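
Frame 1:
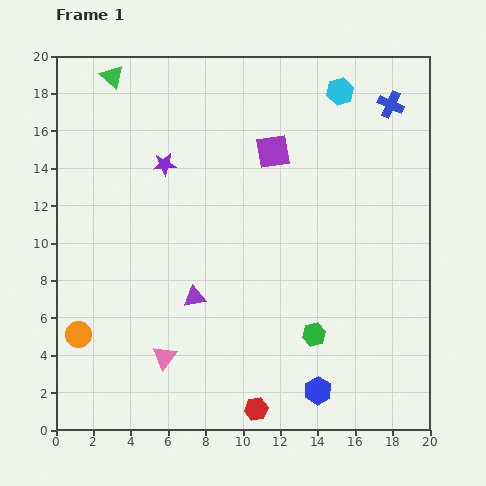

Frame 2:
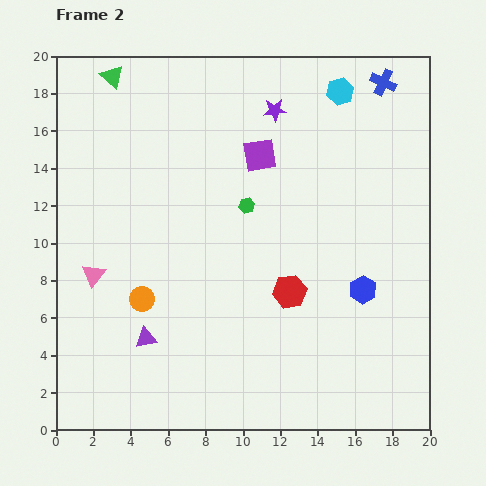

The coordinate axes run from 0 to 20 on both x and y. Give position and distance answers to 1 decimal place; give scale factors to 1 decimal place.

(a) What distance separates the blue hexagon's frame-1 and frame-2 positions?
5.9

The blue hexagon moved from (14.0, 2.1) to (16.4, 7.5), a distance of √(2.4² + 5.4²) ≈ 5.9.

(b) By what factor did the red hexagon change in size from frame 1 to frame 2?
1.4×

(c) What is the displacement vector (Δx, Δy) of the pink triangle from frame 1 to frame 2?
(-3.8, 4.4)

The pink triangle was at (5.8, 3.9) in frame 1 and (2.0, 8.3) in frame 2.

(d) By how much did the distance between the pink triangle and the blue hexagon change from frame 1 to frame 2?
+6.0

Distance in frame 1: 8.4. Distance in frame 2: 14.4.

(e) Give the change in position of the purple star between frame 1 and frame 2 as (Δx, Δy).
(5.9, 2.9)

The purple star was at (5.8, 14.2) in frame 1 and (11.7, 17.1) in frame 2.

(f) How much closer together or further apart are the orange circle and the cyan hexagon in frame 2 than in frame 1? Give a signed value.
-3.8

Distance in frame 1: 19.1. Distance in frame 2: 15.3.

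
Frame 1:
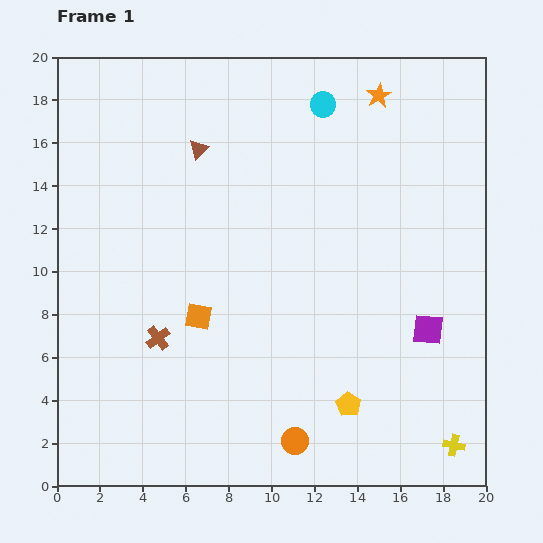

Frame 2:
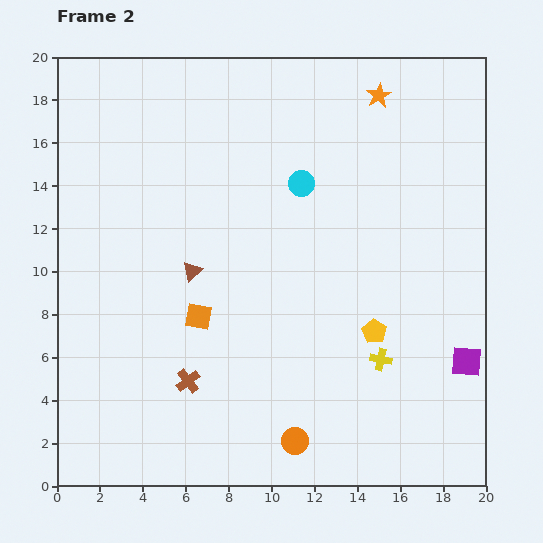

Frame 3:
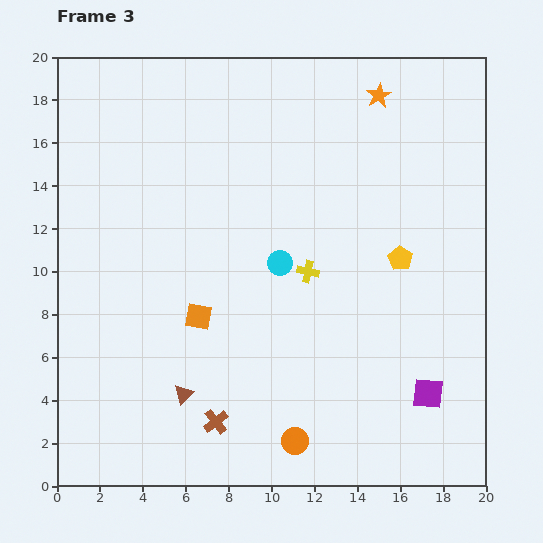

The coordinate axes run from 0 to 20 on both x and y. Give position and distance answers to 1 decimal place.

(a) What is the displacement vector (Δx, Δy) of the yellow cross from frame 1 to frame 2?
(-3.4, 4.0)

The yellow cross was at (18.5, 1.9) in frame 1 and (15.1, 5.9) in frame 2.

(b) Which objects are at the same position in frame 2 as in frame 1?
the orange star, the orange circle, the orange square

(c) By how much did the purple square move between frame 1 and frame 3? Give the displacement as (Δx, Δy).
(0.0, -3.0)

The purple square was at (17.3, 7.3) in frame 1 and (17.3, 4.3) in frame 3.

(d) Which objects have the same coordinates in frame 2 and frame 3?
the orange star, the orange circle, the orange square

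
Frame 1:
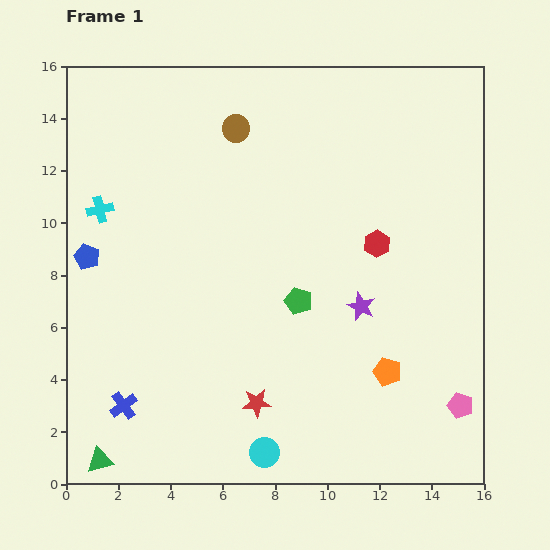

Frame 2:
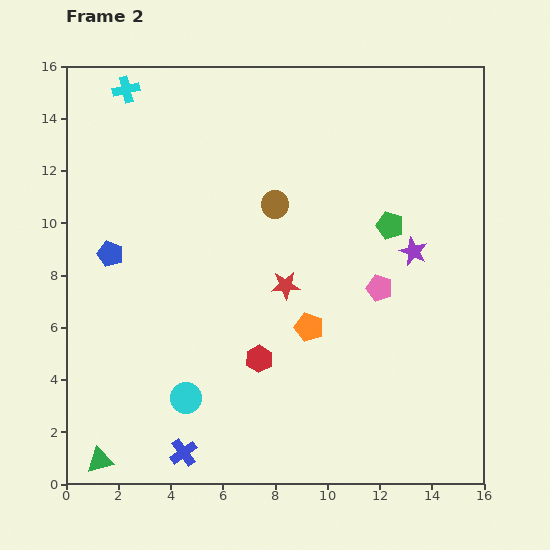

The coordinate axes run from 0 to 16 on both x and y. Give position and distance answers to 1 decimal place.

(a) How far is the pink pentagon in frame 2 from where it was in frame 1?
5.5

The pink pentagon moved from (15.1, 3.0) to (12.0, 7.5), a distance of √(3.1² + 4.5²) ≈ 5.5.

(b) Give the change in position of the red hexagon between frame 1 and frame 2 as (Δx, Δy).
(-4.5, -4.4)

The red hexagon was at (11.9, 9.2) in frame 1 and (7.4, 4.8) in frame 2.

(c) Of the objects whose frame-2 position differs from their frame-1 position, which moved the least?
the blue pentagon

(moved 0.9)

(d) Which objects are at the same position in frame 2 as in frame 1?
the green triangle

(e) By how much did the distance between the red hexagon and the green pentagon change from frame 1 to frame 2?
+3.4

Distance in frame 1: 3.7. Distance in frame 2: 7.1.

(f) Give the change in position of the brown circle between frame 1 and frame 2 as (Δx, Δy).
(1.5, -2.9)

The brown circle was at (6.5, 13.6) in frame 1 and (8.0, 10.7) in frame 2.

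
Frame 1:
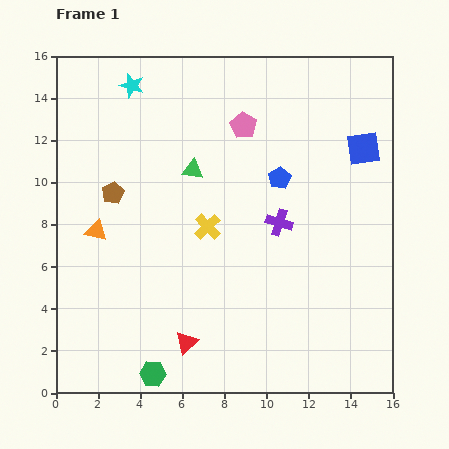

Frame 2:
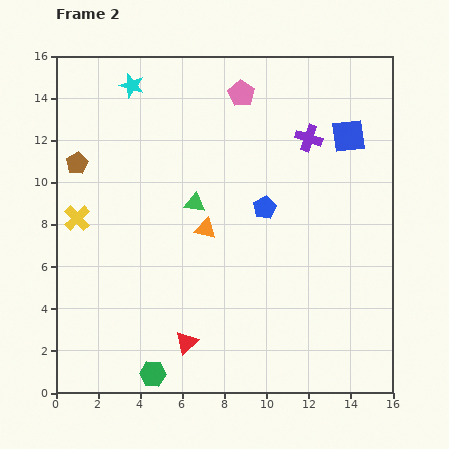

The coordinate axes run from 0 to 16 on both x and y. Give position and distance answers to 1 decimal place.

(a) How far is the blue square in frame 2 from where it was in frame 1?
0.9

The blue square moved from (14.6, 11.6) to (13.9, 12.2), a distance of √(0.7² + 0.6²) ≈ 0.9.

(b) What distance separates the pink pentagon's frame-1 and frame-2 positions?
1.5

The pink pentagon moved from (8.9, 12.7) to (8.8, 14.2), a distance of √(0.1² + 1.5²) ≈ 1.5.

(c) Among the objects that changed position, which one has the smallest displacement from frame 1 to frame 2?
the blue square

(moved 0.9)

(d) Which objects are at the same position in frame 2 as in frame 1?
the red triangle, the cyan star, the green hexagon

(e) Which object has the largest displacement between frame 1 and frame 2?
the yellow cross

(moved 6.2; next 5.2)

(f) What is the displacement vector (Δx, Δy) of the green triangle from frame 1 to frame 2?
(0.1, -1.6)

The green triangle was at (6.5, 10.6) in frame 1 and (6.6, 9.0) in frame 2.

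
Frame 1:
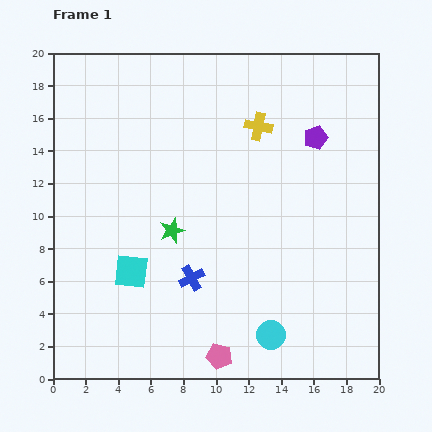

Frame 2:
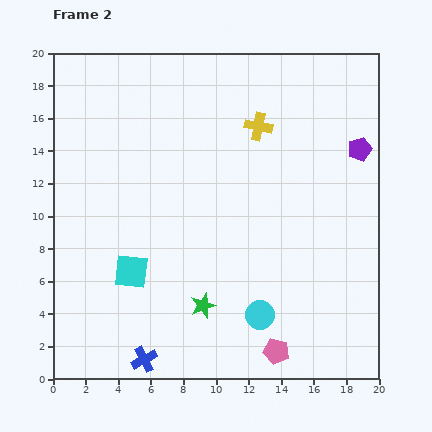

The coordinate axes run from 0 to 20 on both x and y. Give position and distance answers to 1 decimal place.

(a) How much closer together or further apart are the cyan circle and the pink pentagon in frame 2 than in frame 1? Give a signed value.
-1.1

Distance in frame 1: 3.5. Distance in frame 2: 2.4.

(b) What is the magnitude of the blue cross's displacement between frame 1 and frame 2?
5.8

The blue cross moved from (8.5, 6.2) to (5.6, 1.2), a distance of √(2.9² + 5.0²) ≈ 5.8.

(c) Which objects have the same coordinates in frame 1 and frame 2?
the cyan square, the yellow cross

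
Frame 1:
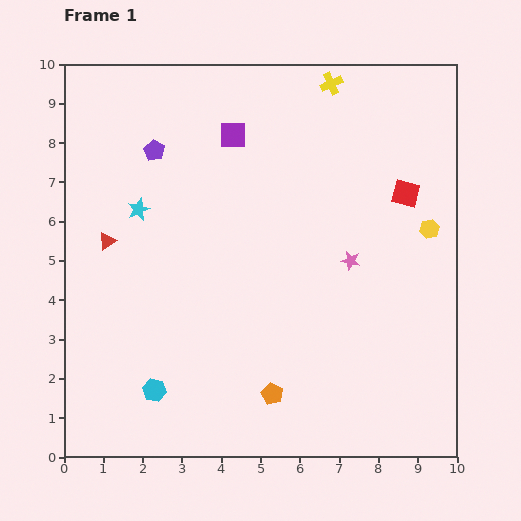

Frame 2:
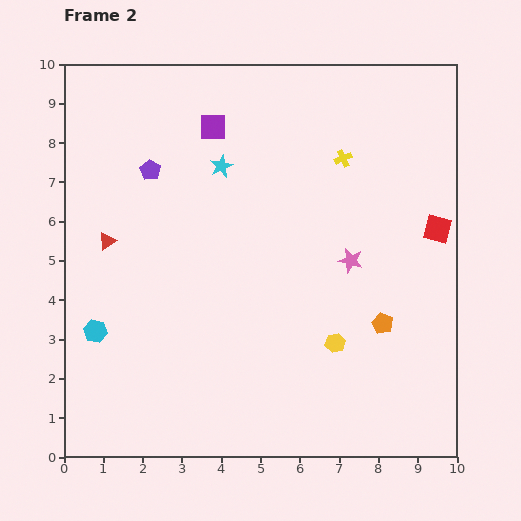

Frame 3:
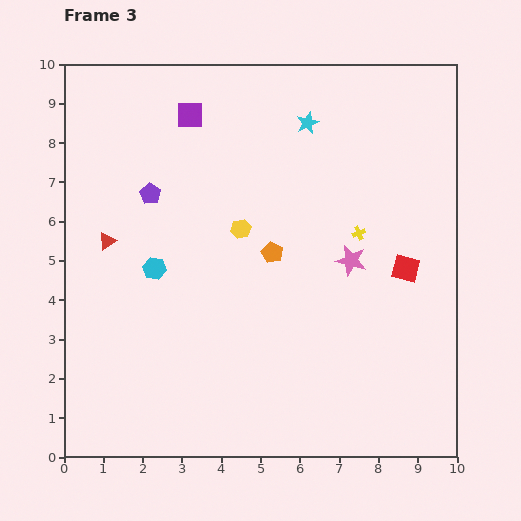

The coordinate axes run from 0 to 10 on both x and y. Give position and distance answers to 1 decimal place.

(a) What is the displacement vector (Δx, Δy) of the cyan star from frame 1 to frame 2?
(2.1, 1.1)

The cyan star was at (1.9, 6.3) in frame 1 and (4.0, 7.4) in frame 2.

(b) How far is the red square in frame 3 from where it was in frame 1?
1.9

The red square moved from (8.7, 6.7) to (8.7, 4.8), a distance of √(0.0² + 1.9²) ≈ 1.9.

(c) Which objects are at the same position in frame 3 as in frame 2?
the red triangle, the pink star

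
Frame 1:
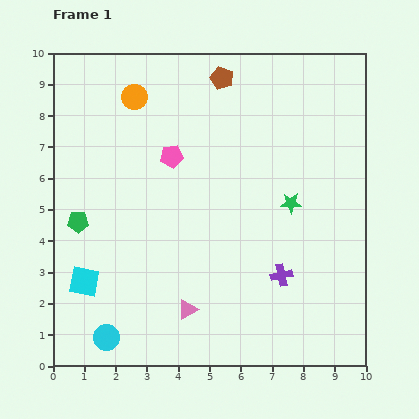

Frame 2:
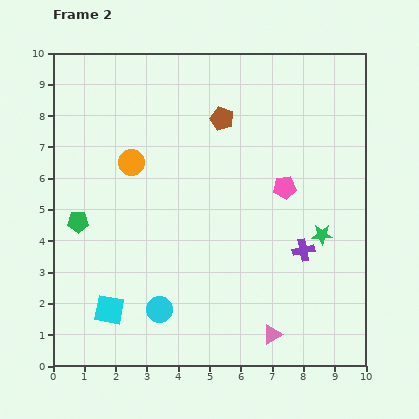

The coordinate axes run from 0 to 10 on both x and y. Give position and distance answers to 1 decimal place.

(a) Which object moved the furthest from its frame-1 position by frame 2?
the pink pentagon

(moved 3.7; next 2.8)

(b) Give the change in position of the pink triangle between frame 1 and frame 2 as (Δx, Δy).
(2.7, -0.8)

The pink triangle was at (4.3, 1.8) in frame 1 and (7.0, 1.0) in frame 2.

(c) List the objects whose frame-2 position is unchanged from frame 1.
the green pentagon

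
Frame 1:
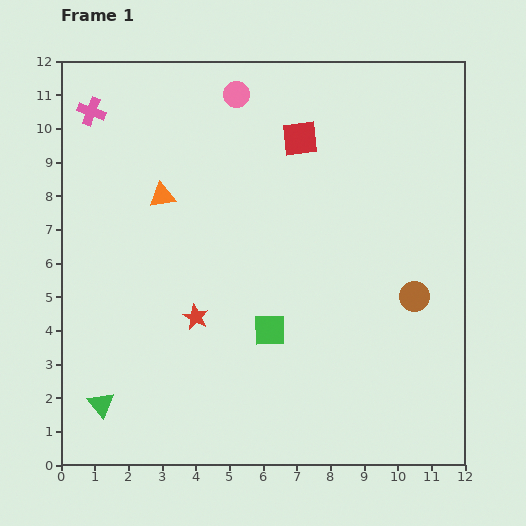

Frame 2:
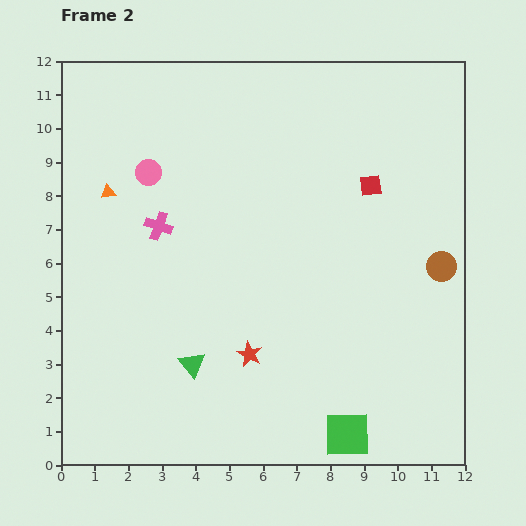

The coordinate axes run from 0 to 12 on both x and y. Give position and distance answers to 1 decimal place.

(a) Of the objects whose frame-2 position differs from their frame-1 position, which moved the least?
the brown circle

(moved 1.2)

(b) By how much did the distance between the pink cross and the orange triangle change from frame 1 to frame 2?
-1.5

Distance in frame 1: 3.3. Distance in frame 2: 1.8.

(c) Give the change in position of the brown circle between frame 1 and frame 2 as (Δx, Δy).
(0.8, 0.9)

The brown circle was at (10.5, 5.0) in frame 1 and (11.3, 5.9) in frame 2.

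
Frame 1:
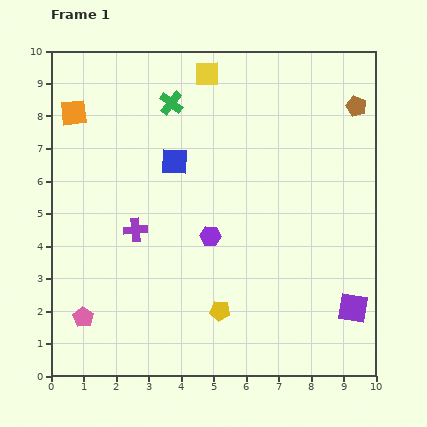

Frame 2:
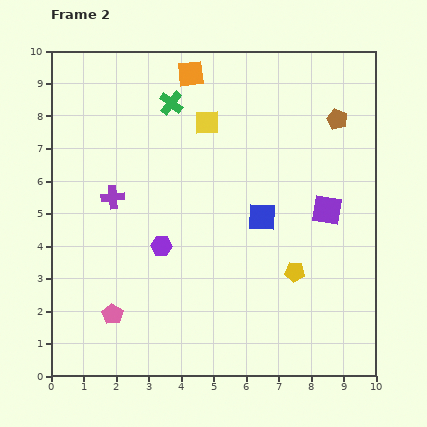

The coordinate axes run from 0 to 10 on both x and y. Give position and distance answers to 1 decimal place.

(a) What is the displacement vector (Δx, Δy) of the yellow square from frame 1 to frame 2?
(0.0, -1.5)

The yellow square was at (4.8, 9.3) in frame 1 and (4.8, 7.8) in frame 2.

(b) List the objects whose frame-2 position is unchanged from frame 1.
the green cross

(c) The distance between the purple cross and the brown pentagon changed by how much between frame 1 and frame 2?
-0.5

Distance in frame 1: 7.8. Distance in frame 2: 7.3.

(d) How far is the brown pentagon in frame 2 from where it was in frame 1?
0.7

The brown pentagon moved from (9.4, 8.3) to (8.8, 7.9), a distance of √(0.6² + 0.4²) ≈ 0.7.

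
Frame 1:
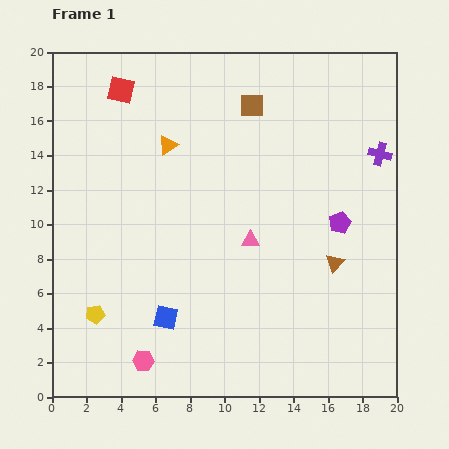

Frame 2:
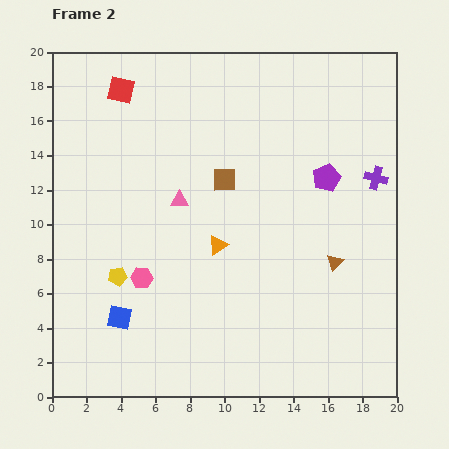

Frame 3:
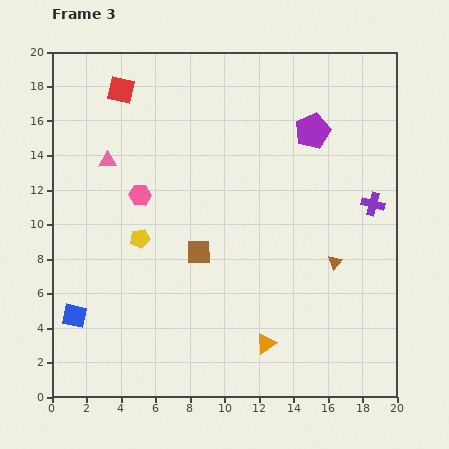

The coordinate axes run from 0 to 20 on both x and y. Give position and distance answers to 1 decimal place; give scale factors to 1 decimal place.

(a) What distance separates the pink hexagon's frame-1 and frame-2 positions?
4.8

The pink hexagon moved from (5.3, 2.1) to (5.2, 6.9), a distance of √(0.1² + 4.8²) ≈ 4.8.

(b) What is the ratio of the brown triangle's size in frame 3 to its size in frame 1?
0.8×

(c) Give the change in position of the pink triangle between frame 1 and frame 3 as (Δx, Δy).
(-8.3, 4.6)

The pink triangle was at (11.5, 9.1) in frame 1 and (3.2, 13.7) in frame 3.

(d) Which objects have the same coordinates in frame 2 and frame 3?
the brown triangle, the red square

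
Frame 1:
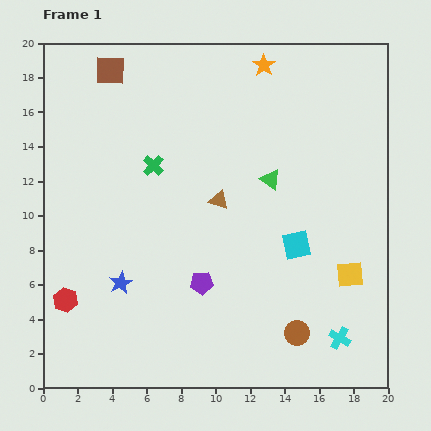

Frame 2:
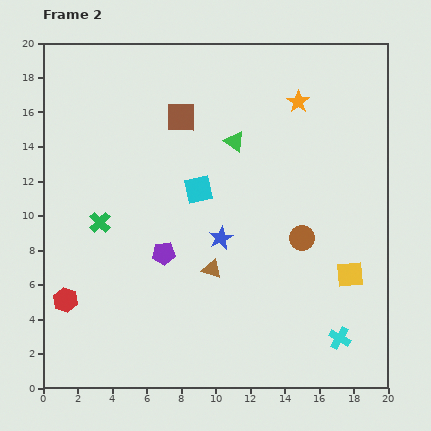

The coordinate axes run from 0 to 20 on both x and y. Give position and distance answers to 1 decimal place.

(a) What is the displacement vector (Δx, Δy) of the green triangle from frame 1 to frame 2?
(-2.1, 2.2)

The green triangle was at (13.2, 12.1) in frame 1 and (11.1, 14.3) in frame 2.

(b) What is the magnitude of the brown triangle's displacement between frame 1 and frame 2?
4.0

The brown triangle moved from (10.2, 10.9) to (9.8, 6.9), a distance of √(0.4² + 4.0²) ≈ 4.0.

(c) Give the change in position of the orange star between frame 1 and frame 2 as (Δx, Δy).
(2.0, -2.1)

The orange star was at (12.8, 18.7) in frame 1 and (14.8, 16.6) in frame 2.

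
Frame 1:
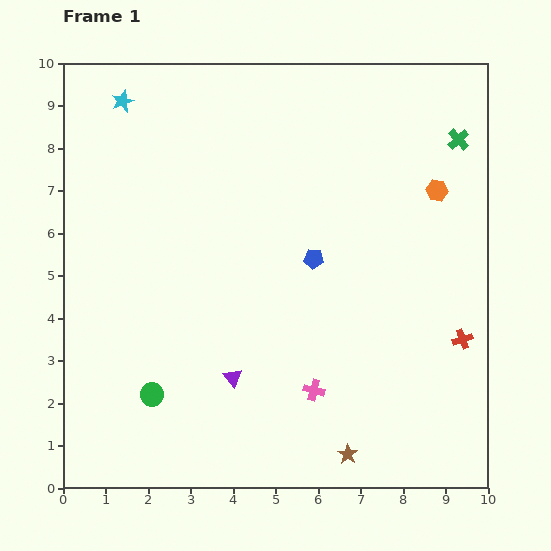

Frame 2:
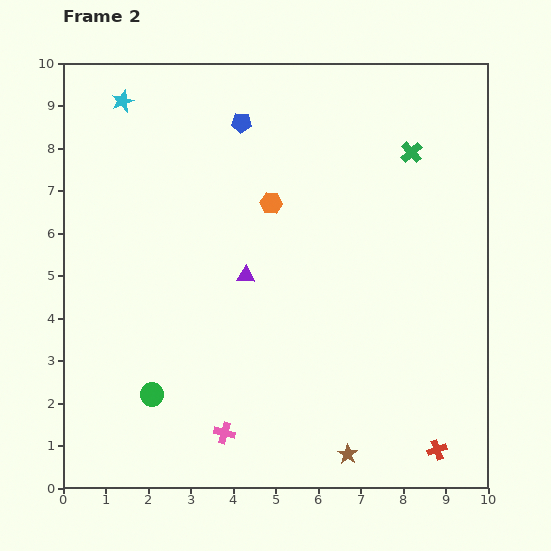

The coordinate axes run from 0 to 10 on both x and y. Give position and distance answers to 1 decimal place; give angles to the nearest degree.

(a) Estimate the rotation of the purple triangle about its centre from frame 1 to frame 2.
48° counter-clockwise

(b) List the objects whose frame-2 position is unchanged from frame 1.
the green circle, the brown star, the cyan star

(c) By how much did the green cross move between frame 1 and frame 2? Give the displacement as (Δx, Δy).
(-1.1, -0.3)

The green cross was at (9.3, 8.2) in frame 1 and (8.2, 7.9) in frame 2.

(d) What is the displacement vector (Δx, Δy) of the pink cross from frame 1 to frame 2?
(-2.1, -1.0)

The pink cross was at (5.9, 2.3) in frame 1 and (3.8, 1.3) in frame 2.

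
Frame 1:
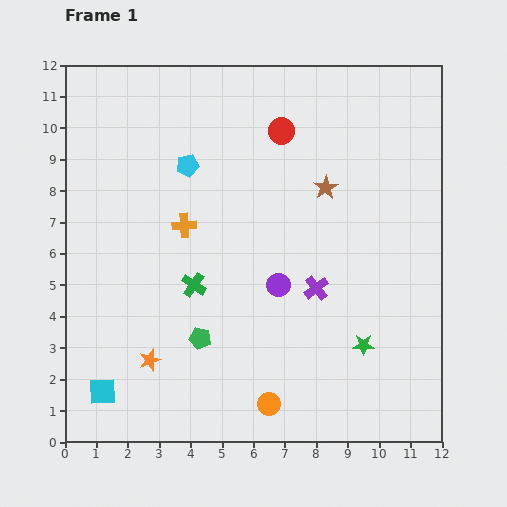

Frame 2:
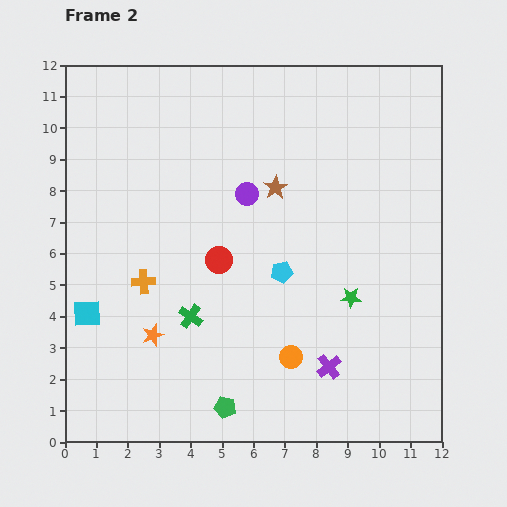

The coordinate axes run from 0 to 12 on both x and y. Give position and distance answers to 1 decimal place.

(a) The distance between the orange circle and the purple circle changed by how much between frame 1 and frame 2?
+1.6

Distance in frame 1: 3.8. Distance in frame 2: 5.4.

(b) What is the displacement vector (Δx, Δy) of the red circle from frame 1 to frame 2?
(-2.0, -4.1)

The red circle was at (6.9, 9.9) in frame 1 and (4.9, 5.8) in frame 2.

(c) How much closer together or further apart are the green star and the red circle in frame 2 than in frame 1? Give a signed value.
-2.9

Distance in frame 1: 7.3. Distance in frame 2: 4.4.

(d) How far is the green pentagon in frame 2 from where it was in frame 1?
2.3

The green pentagon moved from (4.3, 3.3) to (5.1, 1.1), a distance of √(0.8² + 2.2²) ≈ 2.3.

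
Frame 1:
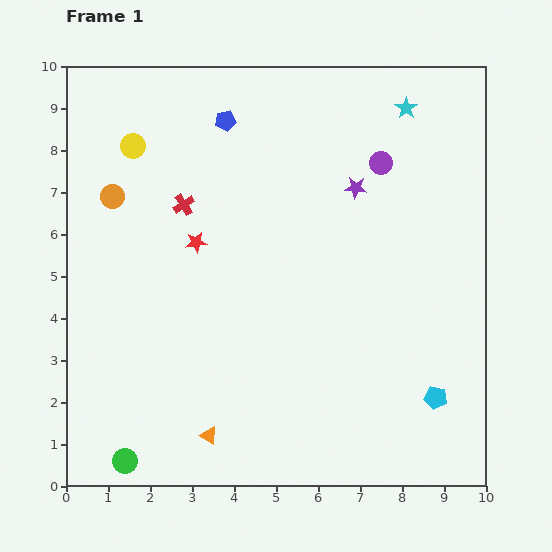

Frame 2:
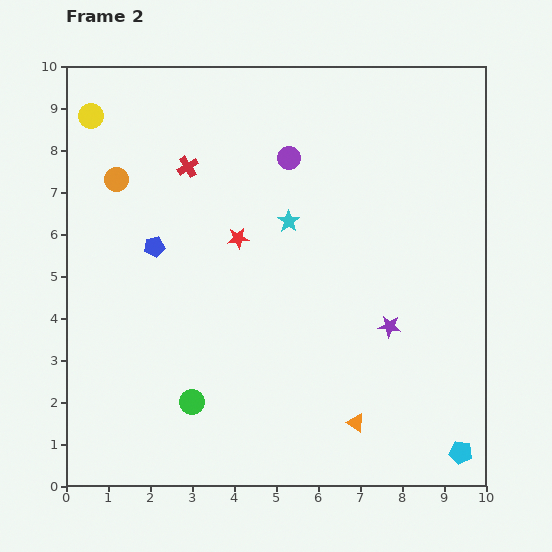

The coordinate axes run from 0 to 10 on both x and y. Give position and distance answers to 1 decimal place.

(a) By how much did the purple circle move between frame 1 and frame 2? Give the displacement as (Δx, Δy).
(-2.2, 0.1)

The purple circle was at (7.5, 7.7) in frame 1 and (5.3, 7.8) in frame 2.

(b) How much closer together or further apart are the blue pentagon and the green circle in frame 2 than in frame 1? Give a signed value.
-4.6

Distance in frame 1: 8.4. Distance in frame 2: 3.8.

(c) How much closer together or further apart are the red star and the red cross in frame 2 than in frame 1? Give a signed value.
+1.2

Distance in frame 1: 0.9. Distance in frame 2: 2.1.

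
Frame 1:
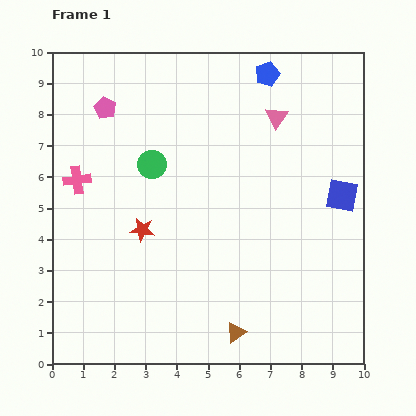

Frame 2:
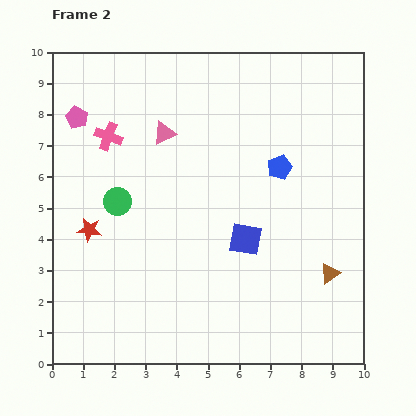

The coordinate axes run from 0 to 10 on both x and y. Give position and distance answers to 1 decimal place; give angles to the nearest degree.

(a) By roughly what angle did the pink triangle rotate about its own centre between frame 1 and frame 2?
31° clockwise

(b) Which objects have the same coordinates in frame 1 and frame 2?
none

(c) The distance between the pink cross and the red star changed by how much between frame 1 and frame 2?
+0.5

Distance in frame 1: 2.6. Distance in frame 2: 3.1.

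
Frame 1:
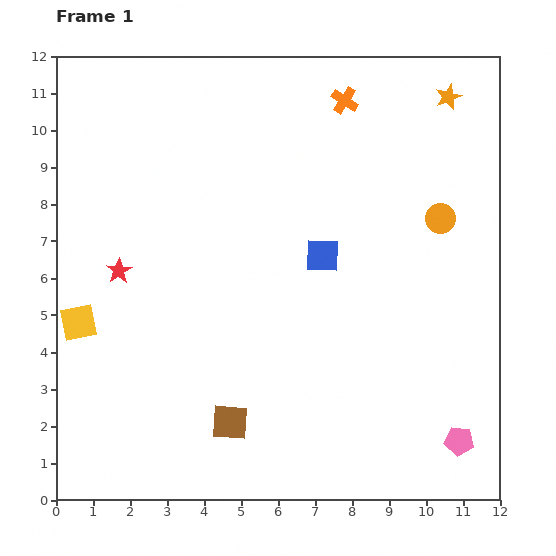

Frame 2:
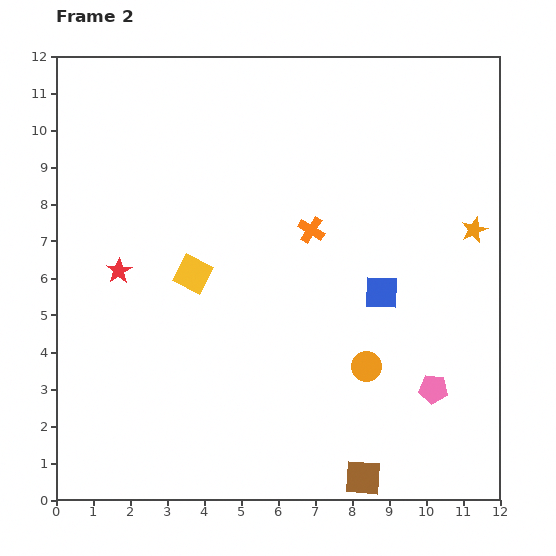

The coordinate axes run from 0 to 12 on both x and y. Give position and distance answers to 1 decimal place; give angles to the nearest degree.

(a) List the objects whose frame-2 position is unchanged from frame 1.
the red star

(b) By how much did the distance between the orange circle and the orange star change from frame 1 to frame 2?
+1.4

Distance in frame 1: 3.3. Distance in frame 2: 4.7.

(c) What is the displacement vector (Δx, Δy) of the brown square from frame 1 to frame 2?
(3.6, -1.5)

The brown square was at (4.7, 2.1) in frame 1 and (8.3, 0.6) in frame 2.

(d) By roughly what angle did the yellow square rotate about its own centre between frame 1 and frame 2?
39° clockwise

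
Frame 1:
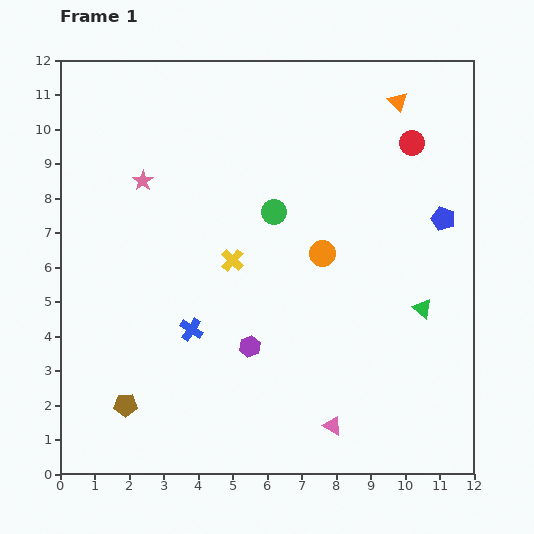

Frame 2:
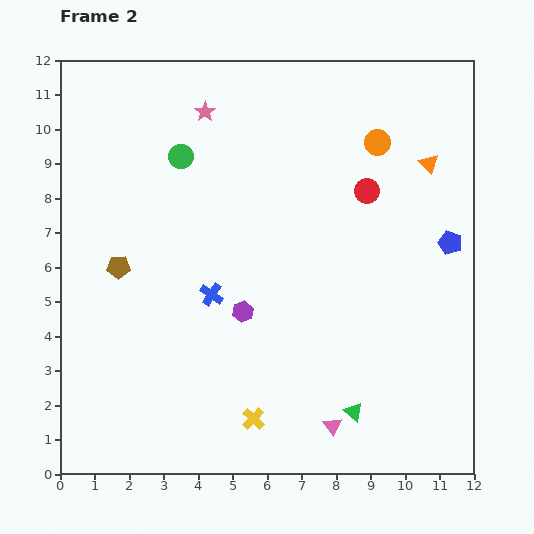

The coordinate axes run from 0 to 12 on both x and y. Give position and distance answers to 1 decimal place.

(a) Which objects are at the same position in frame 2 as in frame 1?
the pink triangle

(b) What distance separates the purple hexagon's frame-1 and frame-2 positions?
1.0

The purple hexagon moved from (5.5, 3.7) to (5.3, 4.7), a distance of √(0.2² + 1.0²) ≈ 1.0.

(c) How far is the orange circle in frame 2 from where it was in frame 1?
3.6

The orange circle moved from (7.6, 6.4) to (9.2, 9.6), a distance of √(1.6² + 3.2²) ≈ 3.6.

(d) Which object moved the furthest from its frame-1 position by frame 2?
the yellow cross

(moved 4.6; next 4.0)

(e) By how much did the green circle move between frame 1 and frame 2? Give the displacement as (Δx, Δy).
(-2.7, 1.6)

The green circle was at (6.2, 7.6) in frame 1 and (3.5, 9.2) in frame 2.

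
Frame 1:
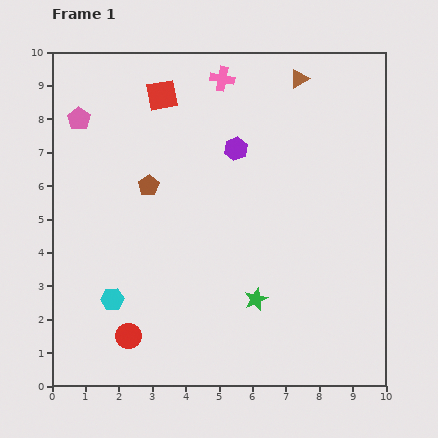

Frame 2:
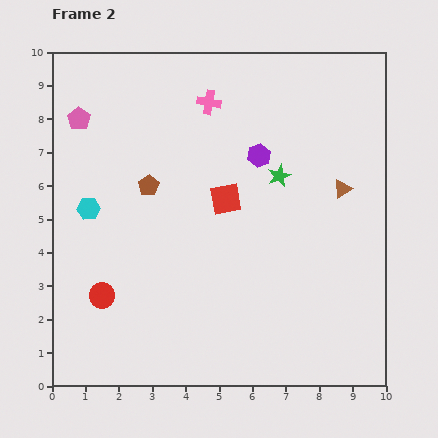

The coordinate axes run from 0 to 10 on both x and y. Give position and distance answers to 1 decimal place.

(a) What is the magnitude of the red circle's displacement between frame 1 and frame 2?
1.4

The red circle moved from (2.3, 1.5) to (1.5, 2.7), a distance of √(0.8² + 1.2²) ≈ 1.4.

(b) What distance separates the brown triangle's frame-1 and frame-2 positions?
3.5

The brown triangle moved from (7.4, 9.2) to (8.7, 5.9), a distance of √(1.3² + 3.3²) ≈ 3.5.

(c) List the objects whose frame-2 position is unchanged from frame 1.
the pink pentagon, the brown pentagon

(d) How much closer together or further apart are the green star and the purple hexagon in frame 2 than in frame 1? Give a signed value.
-3.7

Distance in frame 1: 4.5. Distance in frame 2: 0.8.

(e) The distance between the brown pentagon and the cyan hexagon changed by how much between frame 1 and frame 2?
-1.7

Distance in frame 1: 3.6. Distance in frame 2: 1.9.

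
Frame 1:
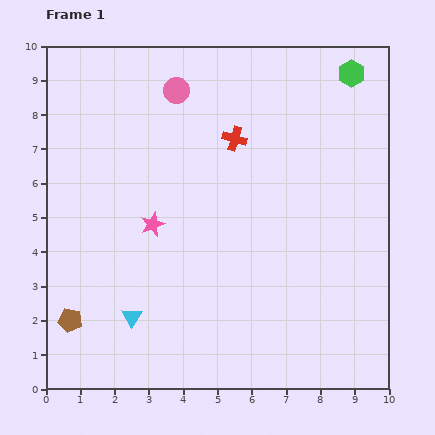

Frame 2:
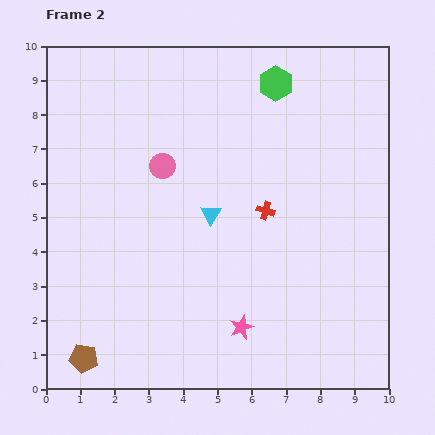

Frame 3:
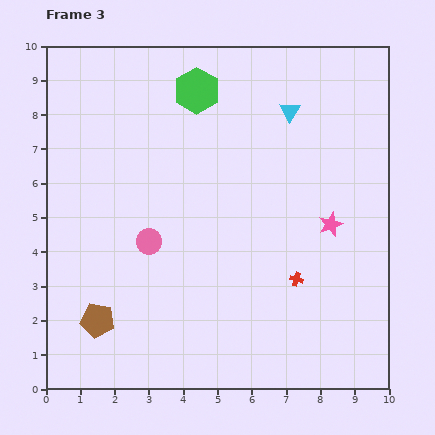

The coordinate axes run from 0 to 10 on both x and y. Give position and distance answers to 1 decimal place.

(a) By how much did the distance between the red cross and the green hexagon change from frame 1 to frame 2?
-0.2

Distance in frame 1: 3.9. Distance in frame 2: 3.7.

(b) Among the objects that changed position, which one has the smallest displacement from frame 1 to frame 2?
the brown pentagon

(moved 1.2)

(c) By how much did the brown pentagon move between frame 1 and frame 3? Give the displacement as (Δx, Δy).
(0.8, 0.0)

The brown pentagon was at (0.7, 2.0) in frame 1 and (1.5, 2.0) in frame 3.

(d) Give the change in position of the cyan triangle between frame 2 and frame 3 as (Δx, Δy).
(2.3, 3.0)

The cyan triangle was at (4.8, 5.1) in frame 2 and (7.1, 8.1) in frame 3.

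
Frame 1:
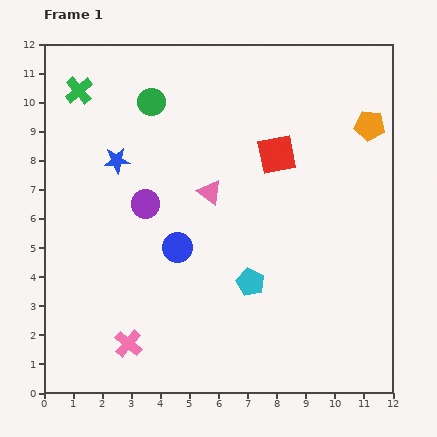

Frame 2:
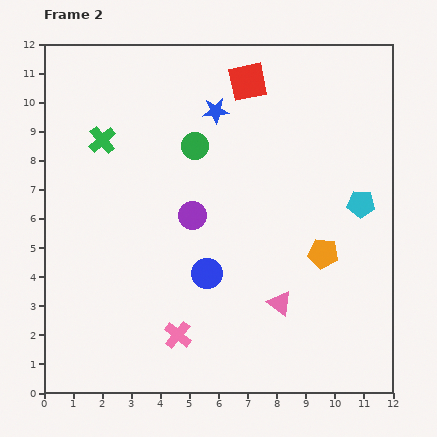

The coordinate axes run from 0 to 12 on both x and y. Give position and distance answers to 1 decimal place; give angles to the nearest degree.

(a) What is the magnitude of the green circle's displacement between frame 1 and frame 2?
2.1

The green circle moved from (3.7, 10.0) to (5.2, 8.5), a distance of √(1.5² + 1.5²) ≈ 2.1.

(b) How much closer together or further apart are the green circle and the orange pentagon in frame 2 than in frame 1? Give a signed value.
-1.8

Distance in frame 1: 7.5. Distance in frame 2: 5.7.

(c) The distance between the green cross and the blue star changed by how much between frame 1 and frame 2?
+1.3

Distance in frame 1: 2.7. Distance in frame 2: 4.0.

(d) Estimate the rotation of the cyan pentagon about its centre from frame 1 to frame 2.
21° counter-clockwise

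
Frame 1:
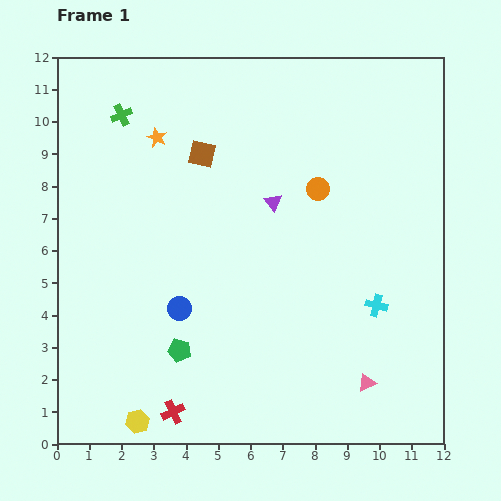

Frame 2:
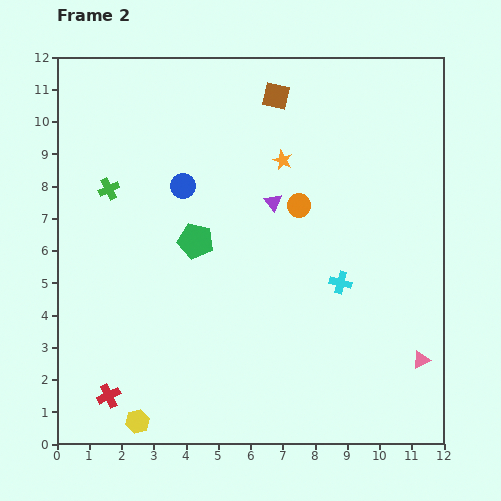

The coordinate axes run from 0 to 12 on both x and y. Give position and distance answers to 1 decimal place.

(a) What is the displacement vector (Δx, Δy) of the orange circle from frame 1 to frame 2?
(-0.6, -0.5)

The orange circle was at (8.1, 7.9) in frame 1 and (7.5, 7.4) in frame 2.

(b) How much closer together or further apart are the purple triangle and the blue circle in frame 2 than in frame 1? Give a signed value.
-1.6

Distance in frame 1: 4.4. Distance in frame 2: 2.8.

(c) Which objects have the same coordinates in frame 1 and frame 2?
the yellow hexagon, the purple triangle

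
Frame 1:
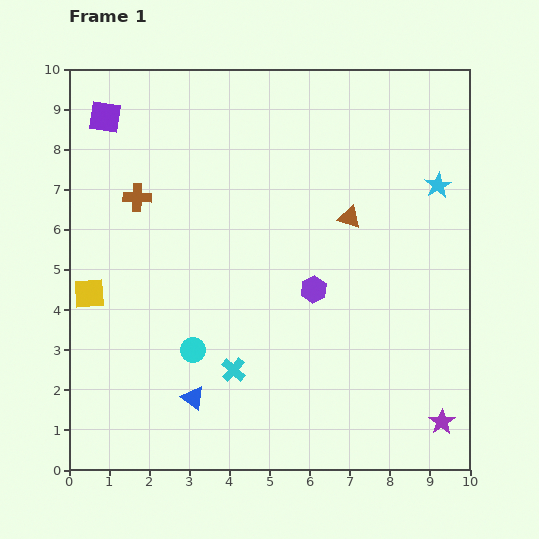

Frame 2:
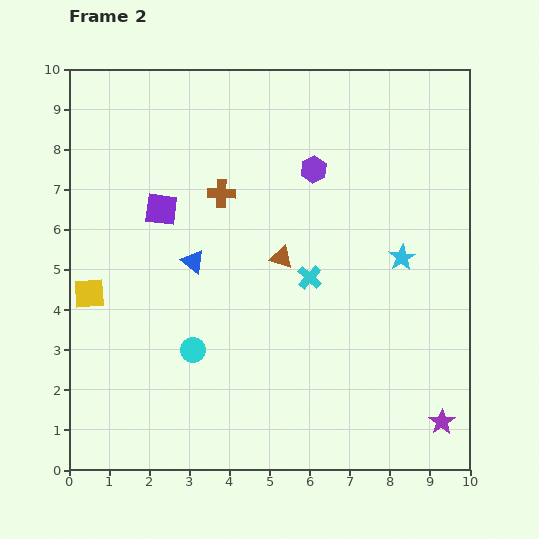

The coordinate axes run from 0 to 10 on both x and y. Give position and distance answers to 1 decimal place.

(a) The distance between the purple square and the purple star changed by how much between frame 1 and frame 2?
-2.5

Distance in frame 1: 11.3. Distance in frame 2: 8.8.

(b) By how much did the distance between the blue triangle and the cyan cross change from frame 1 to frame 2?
+1.7

Distance in frame 1: 1.2. Distance in frame 2: 2.9.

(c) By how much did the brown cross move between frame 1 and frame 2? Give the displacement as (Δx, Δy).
(2.1, 0.1)

The brown cross was at (1.7, 6.8) in frame 1 and (3.8, 6.9) in frame 2.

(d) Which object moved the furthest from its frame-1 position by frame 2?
the blue triangle

(moved 3.4; next 3.0)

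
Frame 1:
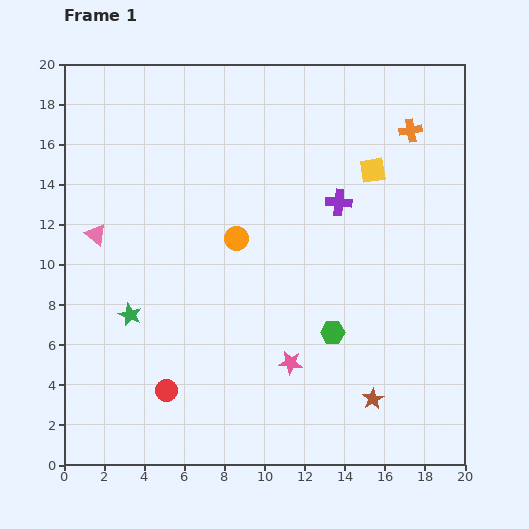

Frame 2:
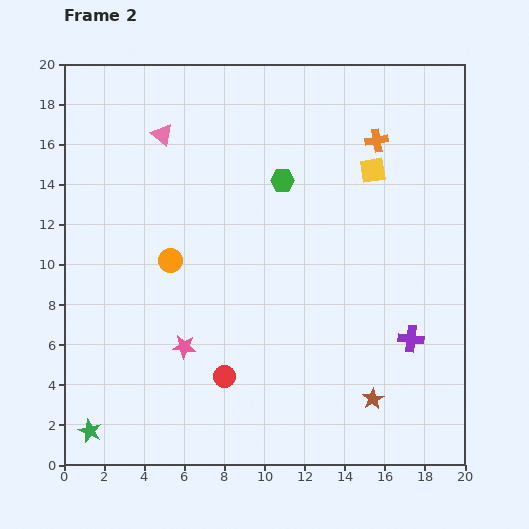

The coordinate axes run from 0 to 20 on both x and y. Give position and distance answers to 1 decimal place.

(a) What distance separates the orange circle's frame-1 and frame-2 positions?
3.5

The orange circle moved from (8.6, 11.3) to (5.3, 10.2), a distance of √(3.3² + 1.1²) ≈ 3.5.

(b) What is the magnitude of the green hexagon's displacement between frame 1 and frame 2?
8.0

The green hexagon moved from (13.4, 6.6) to (10.9, 14.2), a distance of √(2.5² + 7.6²) ≈ 8.0.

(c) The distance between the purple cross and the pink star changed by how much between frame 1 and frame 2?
+2.9

Distance in frame 1: 8.4. Distance in frame 2: 11.3.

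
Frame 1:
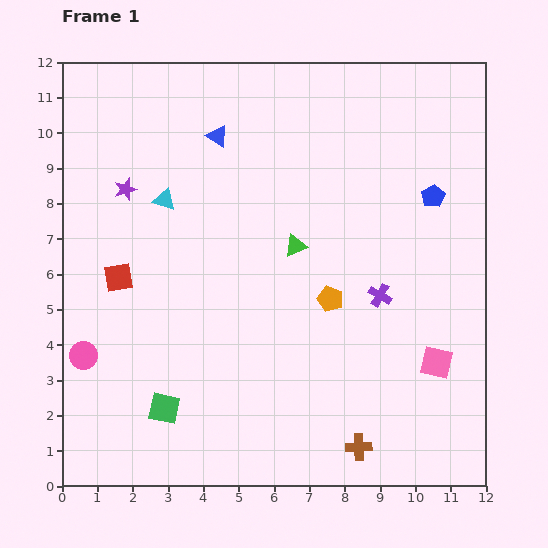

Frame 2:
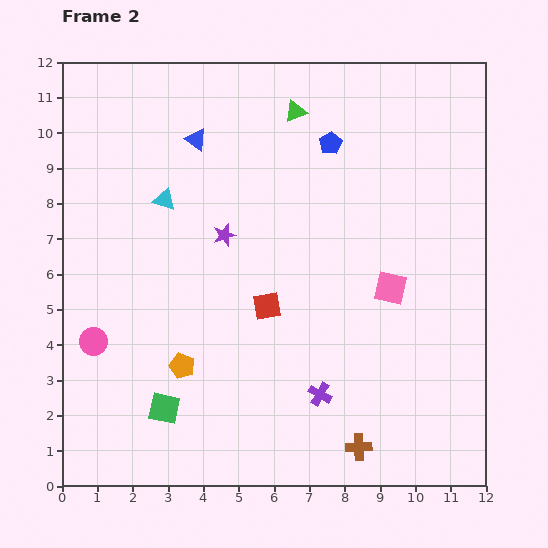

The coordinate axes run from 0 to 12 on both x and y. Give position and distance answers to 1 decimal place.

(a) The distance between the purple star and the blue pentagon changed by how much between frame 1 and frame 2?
-4.7

Distance in frame 1: 8.7. Distance in frame 2: 4.0.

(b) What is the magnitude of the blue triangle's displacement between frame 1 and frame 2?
0.6

The blue triangle moved from (4.4, 9.9) to (3.8, 9.8), a distance of √(0.6² + 0.1²) ≈ 0.6.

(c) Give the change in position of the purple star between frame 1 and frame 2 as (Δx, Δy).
(2.8, -1.3)

The purple star was at (1.8, 8.4) in frame 1 and (4.6, 7.1) in frame 2.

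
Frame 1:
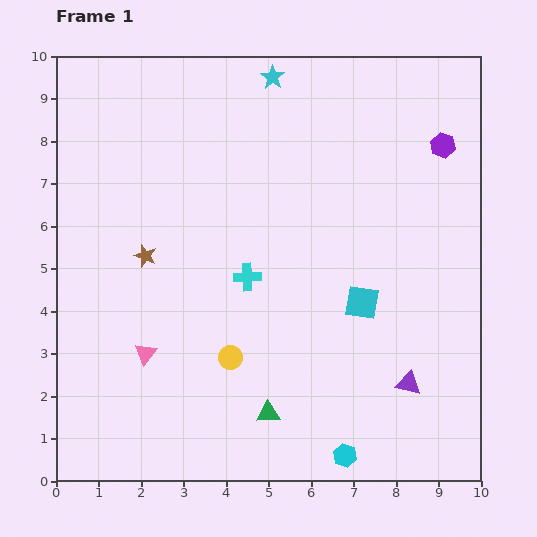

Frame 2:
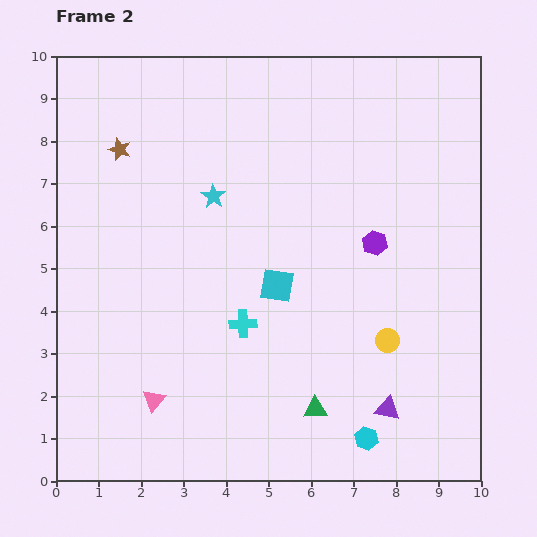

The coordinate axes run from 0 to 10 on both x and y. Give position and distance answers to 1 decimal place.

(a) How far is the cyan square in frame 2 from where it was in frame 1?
2.0

The cyan square moved from (7.2, 4.2) to (5.2, 4.6), a distance of √(2.0² + 0.4²) ≈ 2.0.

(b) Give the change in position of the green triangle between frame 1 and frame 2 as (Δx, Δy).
(1.1, 0.1)

The green triangle was at (5.0, 1.6) in frame 1 and (6.1, 1.7) in frame 2.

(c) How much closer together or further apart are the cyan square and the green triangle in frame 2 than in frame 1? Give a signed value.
-0.4

Distance in frame 1: 3.4. Distance in frame 2: 3.0.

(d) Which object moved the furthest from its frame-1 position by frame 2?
the yellow circle

(moved 3.7; next 3.1)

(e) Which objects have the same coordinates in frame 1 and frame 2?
none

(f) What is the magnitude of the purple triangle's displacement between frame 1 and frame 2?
0.8

The purple triangle moved from (8.3, 2.3) to (7.8, 1.7), a distance of √(0.5² + 0.6²) ≈ 0.8.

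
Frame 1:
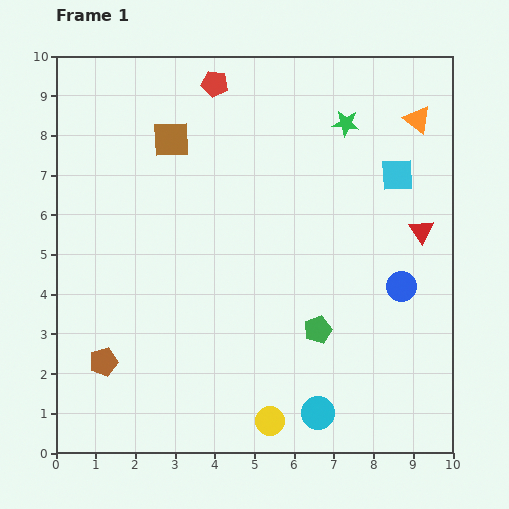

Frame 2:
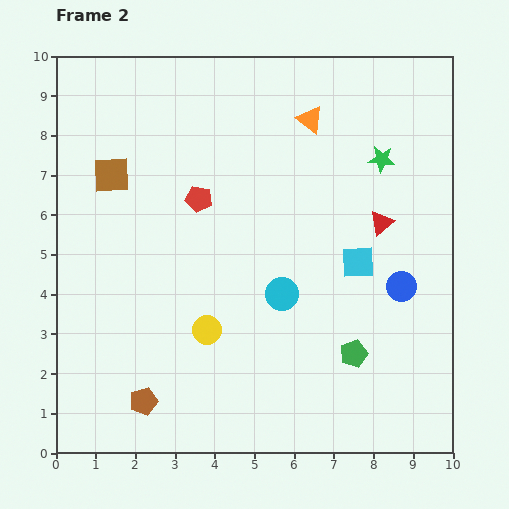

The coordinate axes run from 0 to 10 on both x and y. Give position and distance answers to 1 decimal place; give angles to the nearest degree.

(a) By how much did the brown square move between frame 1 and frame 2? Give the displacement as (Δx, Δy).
(-1.5, -0.9)

The brown square was at (2.9, 7.9) in frame 1 and (1.4, 7.0) in frame 2.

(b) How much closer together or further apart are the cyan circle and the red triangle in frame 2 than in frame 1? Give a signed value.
-2.2

Distance in frame 1: 5.3. Distance in frame 2: 3.1.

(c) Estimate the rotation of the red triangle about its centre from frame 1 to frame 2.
24° clockwise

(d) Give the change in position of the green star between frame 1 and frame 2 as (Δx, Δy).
(0.9, -0.9)

The green star was at (7.3, 8.3) in frame 1 and (8.2, 7.4) in frame 2.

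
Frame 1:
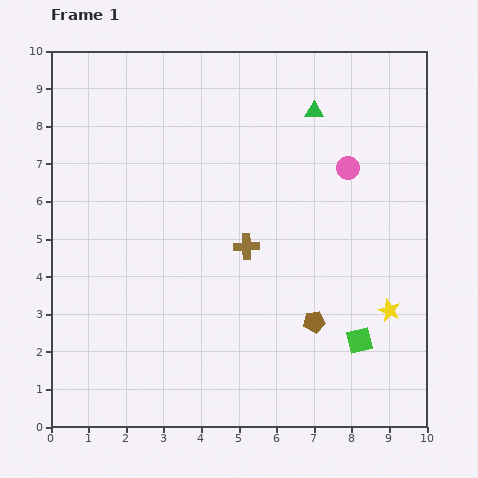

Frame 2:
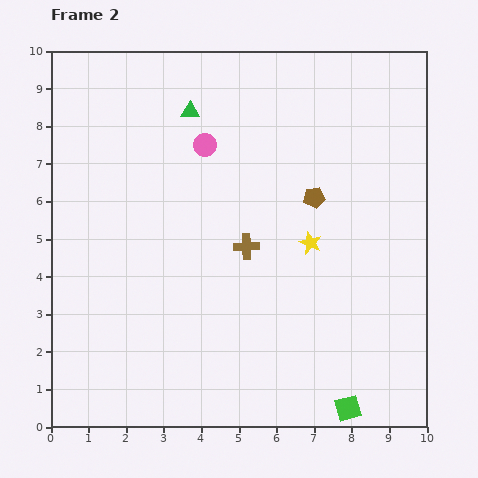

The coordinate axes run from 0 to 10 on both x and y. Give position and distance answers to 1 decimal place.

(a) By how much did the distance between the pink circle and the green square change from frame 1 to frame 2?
+3.4

Distance in frame 1: 4.6. Distance in frame 2: 8.0.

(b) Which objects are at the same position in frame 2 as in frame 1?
the brown cross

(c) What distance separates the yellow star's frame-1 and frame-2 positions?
2.8

The yellow star moved from (9.0, 3.1) to (6.9, 4.9), a distance of √(2.1² + 1.8²) ≈ 2.8.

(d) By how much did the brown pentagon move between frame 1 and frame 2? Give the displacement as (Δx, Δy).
(0.0, 3.3)

The brown pentagon was at (7.0, 2.8) in frame 1 and (7.0, 6.1) in frame 2.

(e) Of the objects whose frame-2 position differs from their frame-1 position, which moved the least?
the green square

(moved 1.8)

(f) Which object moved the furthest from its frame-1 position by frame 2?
the pink circle

(moved 3.8; next 3.3)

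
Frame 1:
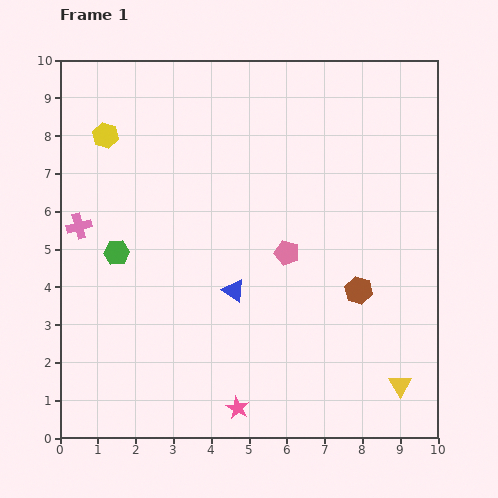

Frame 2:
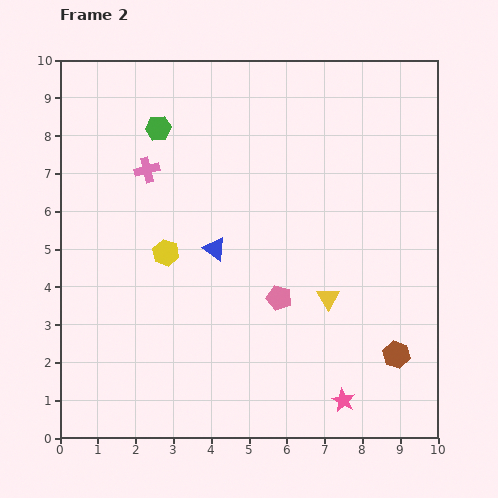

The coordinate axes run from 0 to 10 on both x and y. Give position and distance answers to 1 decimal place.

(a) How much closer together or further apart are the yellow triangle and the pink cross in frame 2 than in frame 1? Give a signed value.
-3.6

Distance in frame 1: 9.5. Distance in frame 2: 5.9.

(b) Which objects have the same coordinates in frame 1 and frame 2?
none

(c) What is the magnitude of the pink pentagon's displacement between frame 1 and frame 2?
1.2

The pink pentagon moved from (6.0, 4.9) to (5.8, 3.7), a distance of √(0.2² + 1.2²) ≈ 1.2.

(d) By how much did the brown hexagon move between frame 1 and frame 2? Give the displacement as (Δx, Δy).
(1.0, -1.7)

The brown hexagon was at (7.9, 3.9) in frame 1 and (8.9, 2.2) in frame 2.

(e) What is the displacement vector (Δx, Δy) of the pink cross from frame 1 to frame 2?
(1.8, 1.5)

The pink cross was at (0.5, 5.6) in frame 1 and (2.3, 7.1) in frame 2.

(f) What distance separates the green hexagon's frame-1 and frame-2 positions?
3.5

The green hexagon moved from (1.5, 4.9) to (2.6, 8.2), a distance of √(1.1² + 3.3²) ≈ 3.5.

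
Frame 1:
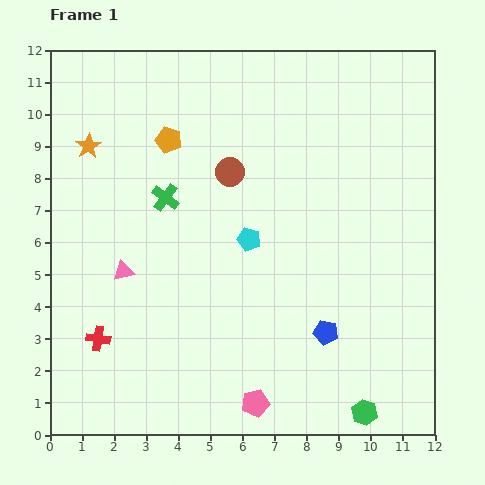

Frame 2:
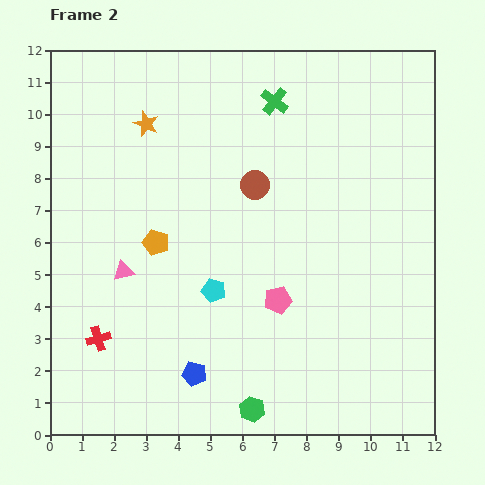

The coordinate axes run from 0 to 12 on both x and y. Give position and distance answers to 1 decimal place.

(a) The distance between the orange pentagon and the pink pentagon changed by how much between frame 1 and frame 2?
-4.4

Distance in frame 1: 8.6. Distance in frame 2: 4.2.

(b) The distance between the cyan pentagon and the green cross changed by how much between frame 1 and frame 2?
+3.3

Distance in frame 1: 2.9. Distance in frame 2: 6.2.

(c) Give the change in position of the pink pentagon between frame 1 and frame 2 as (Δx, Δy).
(0.7, 3.2)

The pink pentagon was at (6.4, 1.0) in frame 1 and (7.1, 4.2) in frame 2.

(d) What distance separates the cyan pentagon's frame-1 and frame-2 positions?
1.9

The cyan pentagon moved from (6.2, 6.1) to (5.1, 4.5), a distance of √(1.1² + 1.6²) ≈ 1.9.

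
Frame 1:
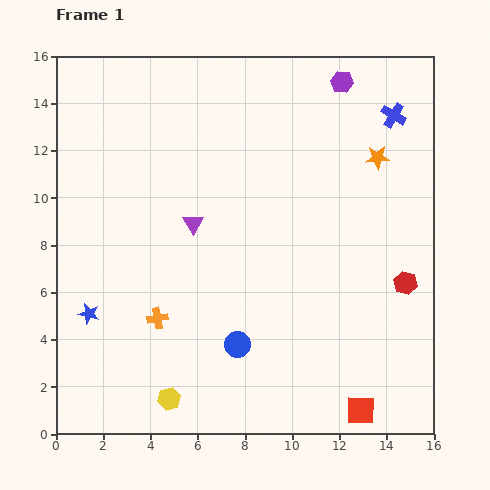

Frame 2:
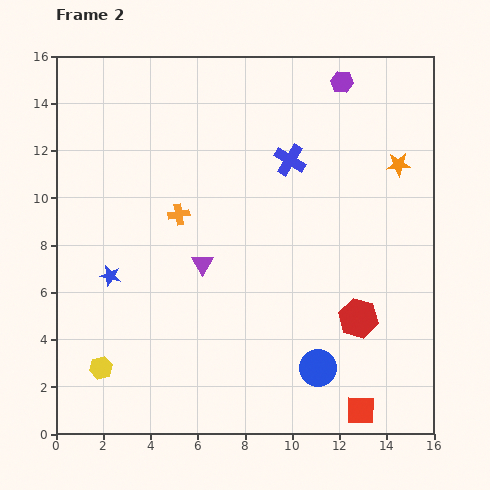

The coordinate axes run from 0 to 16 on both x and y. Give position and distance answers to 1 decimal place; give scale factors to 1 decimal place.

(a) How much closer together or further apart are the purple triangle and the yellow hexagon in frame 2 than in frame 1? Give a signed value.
-1.3

Distance in frame 1: 7.5. Distance in frame 2: 6.2.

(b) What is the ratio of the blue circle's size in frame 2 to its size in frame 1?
1.4×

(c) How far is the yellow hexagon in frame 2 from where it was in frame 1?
3.2

The yellow hexagon moved from (4.8, 1.5) to (1.9, 2.8), a distance of √(2.9² + 1.3²) ≈ 3.2.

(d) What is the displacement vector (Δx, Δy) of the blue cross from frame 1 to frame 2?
(-4.4, -1.9)

The blue cross was at (14.3, 13.5) in frame 1 and (9.9, 11.6) in frame 2.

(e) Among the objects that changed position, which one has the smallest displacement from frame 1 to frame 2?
the orange star

(moved 0.9)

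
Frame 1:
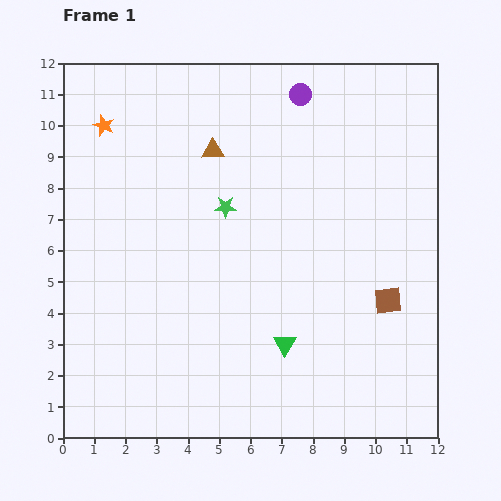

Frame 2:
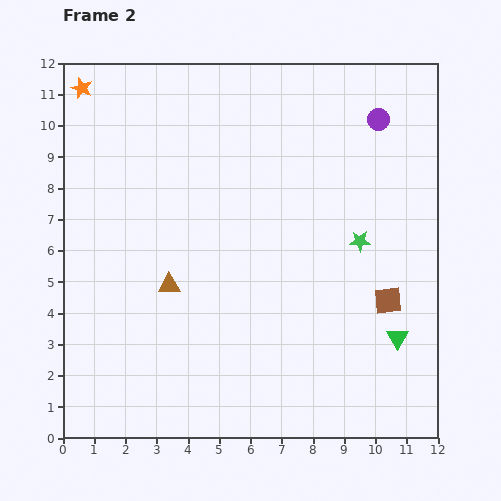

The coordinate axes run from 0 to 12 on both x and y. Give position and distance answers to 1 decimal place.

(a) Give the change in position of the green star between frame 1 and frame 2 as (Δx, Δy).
(4.3, -1.1)

The green star was at (5.2, 7.4) in frame 1 and (9.5, 6.3) in frame 2.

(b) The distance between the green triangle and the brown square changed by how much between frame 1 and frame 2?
-2.4

Distance in frame 1: 3.6. Distance in frame 2: 1.2.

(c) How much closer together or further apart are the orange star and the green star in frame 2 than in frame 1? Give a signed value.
+5.5

Distance in frame 1: 4.7. Distance in frame 2: 10.2.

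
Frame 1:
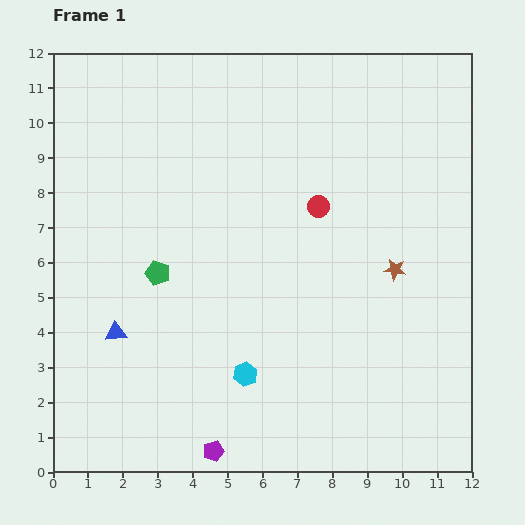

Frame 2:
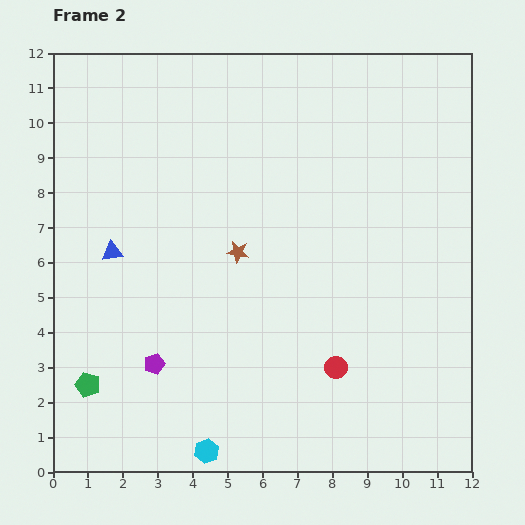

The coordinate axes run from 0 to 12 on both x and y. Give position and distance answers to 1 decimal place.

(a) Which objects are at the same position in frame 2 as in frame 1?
none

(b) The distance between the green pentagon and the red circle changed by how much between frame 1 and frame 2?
+2.1

Distance in frame 1: 5.0. Distance in frame 2: 7.1.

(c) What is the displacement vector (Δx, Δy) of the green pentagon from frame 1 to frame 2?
(-2.0, -3.2)

The green pentagon was at (3.0, 5.7) in frame 1 and (1.0, 2.5) in frame 2.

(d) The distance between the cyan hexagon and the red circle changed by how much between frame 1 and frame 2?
-0.8

Distance in frame 1: 5.2. Distance in frame 2: 4.4.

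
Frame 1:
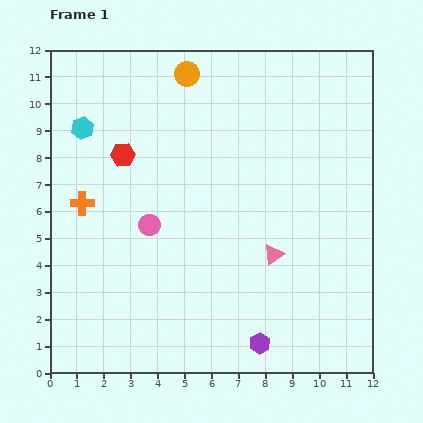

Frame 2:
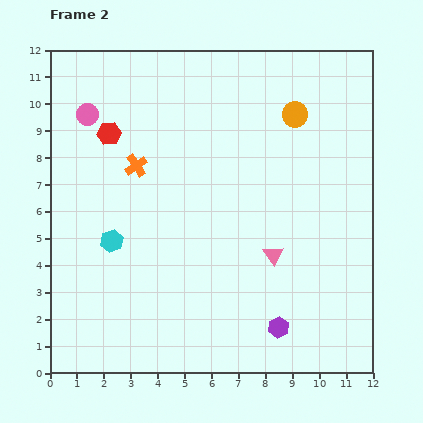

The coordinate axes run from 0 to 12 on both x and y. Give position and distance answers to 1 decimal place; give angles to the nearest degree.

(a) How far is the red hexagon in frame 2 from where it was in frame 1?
0.9

The red hexagon moved from (2.7, 8.1) to (2.2, 8.9), a distance of √(0.5² + 0.8²) ≈ 0.9.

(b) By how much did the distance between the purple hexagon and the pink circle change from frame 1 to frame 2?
+4.6

Distance in frame 1: 6.0. Distance in frame 2: 10.6.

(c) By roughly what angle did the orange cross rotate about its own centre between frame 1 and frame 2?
34° counter-clockwise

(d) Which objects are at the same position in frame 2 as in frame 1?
the pink triangle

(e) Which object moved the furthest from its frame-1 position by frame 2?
the pink circle

(moved 4.7; next 4.3)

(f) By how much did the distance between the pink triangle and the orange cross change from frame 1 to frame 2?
-1.2

Distance in frame 1: 7.3. Distance in frame 2: 6.1.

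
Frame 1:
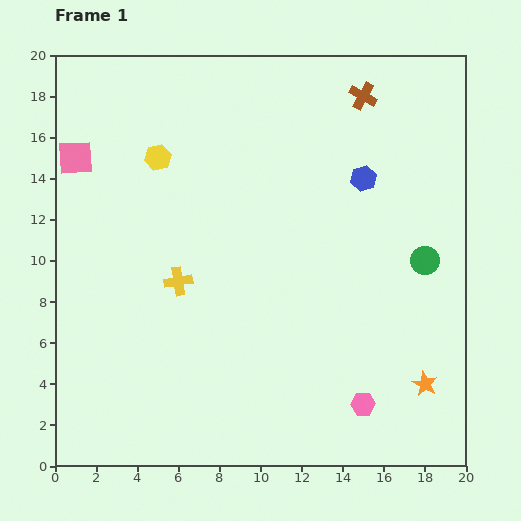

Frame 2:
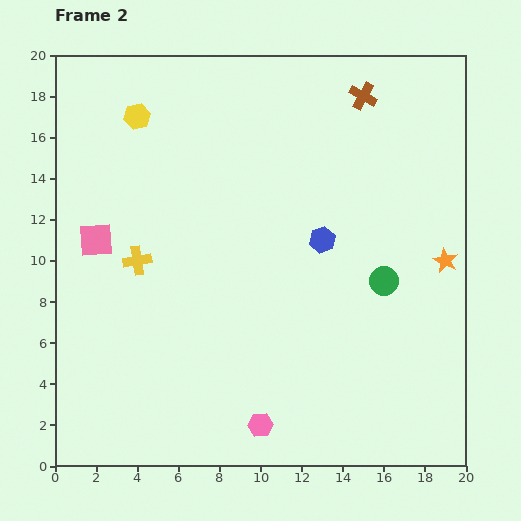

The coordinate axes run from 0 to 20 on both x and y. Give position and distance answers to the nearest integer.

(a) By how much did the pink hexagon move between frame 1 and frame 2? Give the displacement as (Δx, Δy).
(-5, -1)

The pink hexagon was at (15, 3) in frame 1 and (10, 2) in frame 2.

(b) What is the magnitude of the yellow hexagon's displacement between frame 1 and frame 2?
2

The yellow hexagon moved from (5, 15) to (4, 17), a distance of √(1² + 2²) ≈ 2.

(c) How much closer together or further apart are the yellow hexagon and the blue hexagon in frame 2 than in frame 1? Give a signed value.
+1

Distance in frame 1: 10. Distance in frame 2: 11.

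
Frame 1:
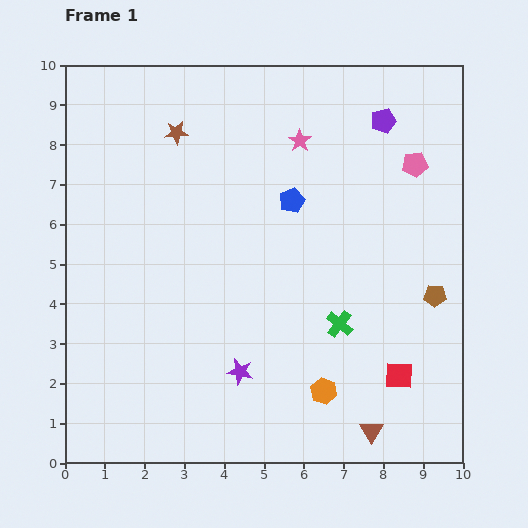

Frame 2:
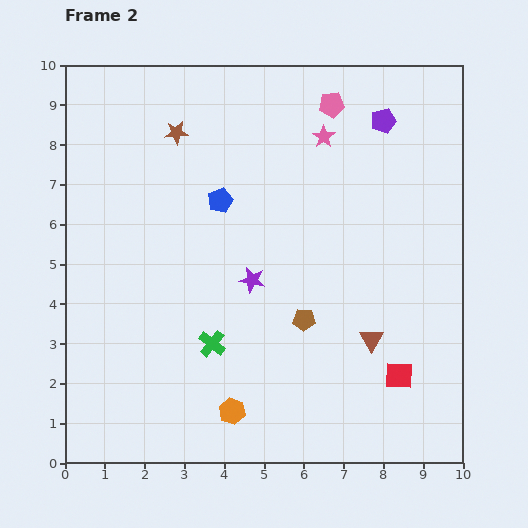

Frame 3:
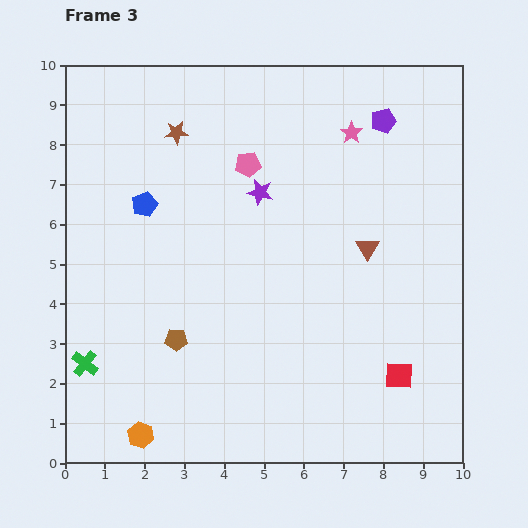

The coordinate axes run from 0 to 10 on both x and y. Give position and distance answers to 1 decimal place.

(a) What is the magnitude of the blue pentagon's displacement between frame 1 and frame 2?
1.8

The blue pentagon moved from (5.7, 6.6) to (3.9, 6.6), a distance of √(1.8² + 0.0²) ≈ 1.8.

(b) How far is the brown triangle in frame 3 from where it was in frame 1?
4.6

The brown triangle moved from (7.7, 0.8) to (7.6, 5.4), a distance of √(0.1² + 4.6²) ≈ 4.6.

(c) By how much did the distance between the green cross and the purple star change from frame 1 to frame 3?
+3.4

Distance in frame 1: 2.8. Distance in frame 3: 6.2.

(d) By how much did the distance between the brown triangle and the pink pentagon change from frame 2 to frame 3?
-2.3

Distance in frame 2: 6.0. Distance in frame 3: 3.7.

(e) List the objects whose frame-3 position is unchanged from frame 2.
the red square, the purple pentagon, the brown star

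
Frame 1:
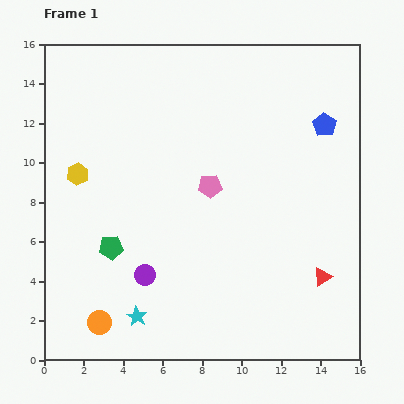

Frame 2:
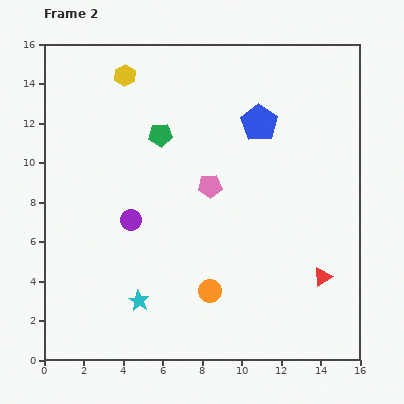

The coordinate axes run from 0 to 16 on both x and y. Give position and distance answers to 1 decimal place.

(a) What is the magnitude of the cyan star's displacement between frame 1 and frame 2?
0.8

The cyan star moved from (4.7, 2.2) to (4.8, 3.0), a distance of √(0.1² + 0.8²) ≈ 0.8.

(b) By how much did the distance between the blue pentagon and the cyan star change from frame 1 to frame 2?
-2.7

Distance in frame 1: 13.6. Distance in frame 2: 10.9.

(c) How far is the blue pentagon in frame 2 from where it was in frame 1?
3.3

The blue pentagon moved from (14.2, 11.9) to (10.9, 12.0), a distance of √(3.3² + 0.1²) ≈ 3.3.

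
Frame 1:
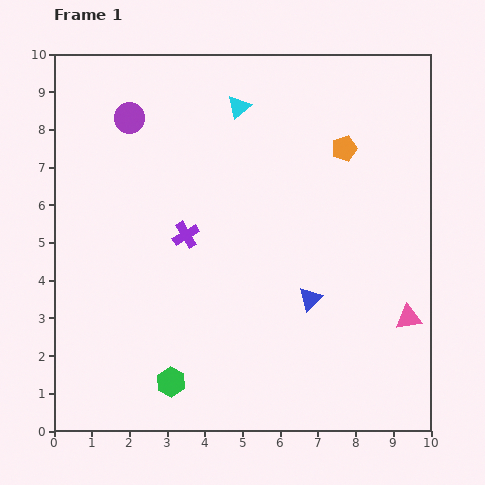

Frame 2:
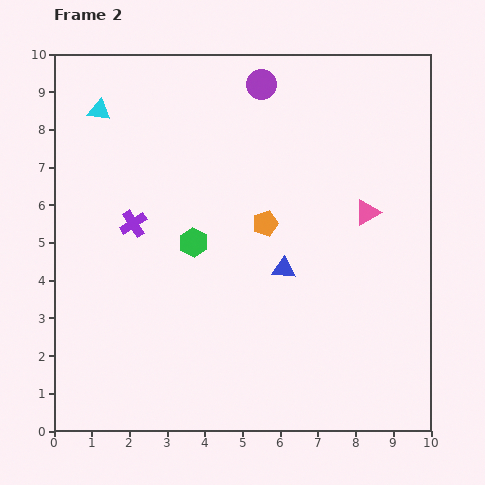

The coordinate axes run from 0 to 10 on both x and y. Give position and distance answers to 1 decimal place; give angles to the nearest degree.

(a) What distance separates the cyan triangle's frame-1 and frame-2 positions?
3.7

The cyan triangle moved from (4.9, 8.6) to (1.2, 8.5), a distance of √(3.7² + 0.1²) ≈ 3.7.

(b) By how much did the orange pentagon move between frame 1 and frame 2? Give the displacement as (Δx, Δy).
(-2.1, -2.0)

The orange pentagon was at (7.7, 7.5) in frame 1 and (5.6, 5.5) in frame 2.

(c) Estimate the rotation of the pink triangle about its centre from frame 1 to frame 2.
23° counter-clockwise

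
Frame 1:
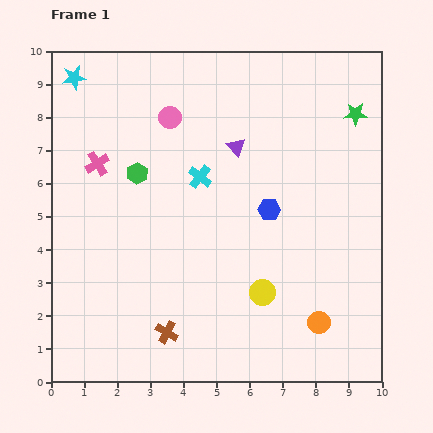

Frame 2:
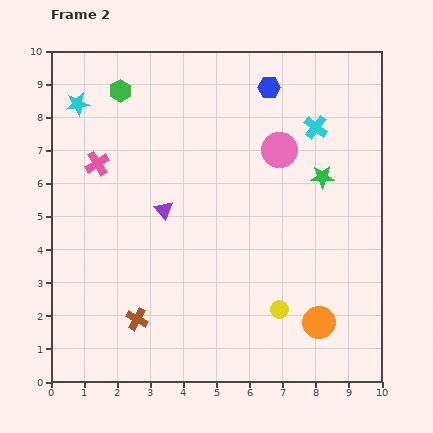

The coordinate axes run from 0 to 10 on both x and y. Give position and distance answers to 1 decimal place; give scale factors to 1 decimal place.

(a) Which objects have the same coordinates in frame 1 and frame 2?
the orange circle, the pink cross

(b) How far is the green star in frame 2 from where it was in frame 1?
2.1

The green star moved from (9.2, 8.1) to (8.2, 6.2), a distance of √(1.0² + 1.9²) ≈ 2.1.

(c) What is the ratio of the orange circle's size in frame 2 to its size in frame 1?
1.4×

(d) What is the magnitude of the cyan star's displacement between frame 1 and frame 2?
0.8

The cyan star moved from (0.7, 9.2) to (0.8, 8.4), a distance of √(0.1² + 0.8²) ≈ 0.8.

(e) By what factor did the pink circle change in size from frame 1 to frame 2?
1.6×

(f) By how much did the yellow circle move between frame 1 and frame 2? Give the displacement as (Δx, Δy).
(0.5, -0.5)

The yellow circle was at (6.4, 2.7) in frame 1 and (6.9, 2.2) in frame 2.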